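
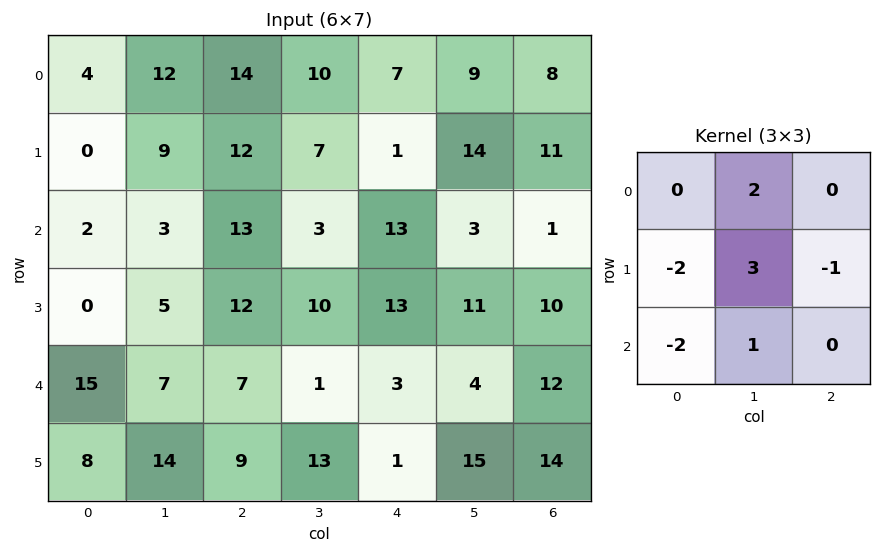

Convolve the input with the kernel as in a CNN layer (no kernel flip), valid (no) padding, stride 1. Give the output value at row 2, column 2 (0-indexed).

-14

The receptive field on the input at this output position is [13 3 13 / 12 10 13 / 7 1 3]. Elementwise product with the kernel and sum: 3·2 + 12·-2 + 10·3 + 13·-1 + 7·-2 + 1·1.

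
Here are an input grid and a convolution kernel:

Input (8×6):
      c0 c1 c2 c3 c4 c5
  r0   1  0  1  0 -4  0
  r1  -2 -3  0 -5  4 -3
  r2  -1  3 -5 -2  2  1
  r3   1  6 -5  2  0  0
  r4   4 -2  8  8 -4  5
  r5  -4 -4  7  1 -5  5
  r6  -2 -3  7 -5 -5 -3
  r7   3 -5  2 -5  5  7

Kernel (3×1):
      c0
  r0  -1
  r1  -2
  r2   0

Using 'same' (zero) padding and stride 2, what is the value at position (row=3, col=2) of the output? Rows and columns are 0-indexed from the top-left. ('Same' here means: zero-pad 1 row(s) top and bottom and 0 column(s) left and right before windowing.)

The receptive field on the zero-padded input at this output position is [-5 / -5 / 5]. Elementwise product with the kernel and sum: -5·-1 + -5·-2.

15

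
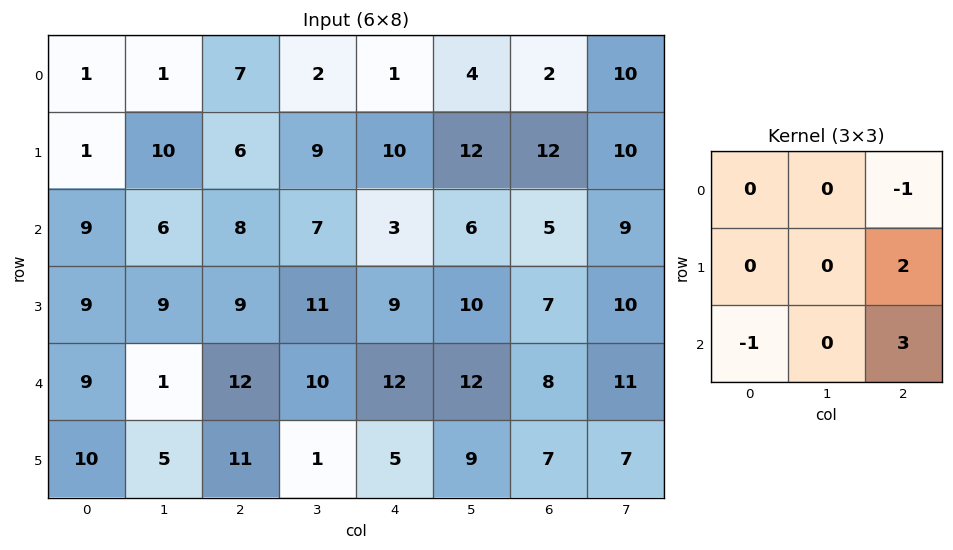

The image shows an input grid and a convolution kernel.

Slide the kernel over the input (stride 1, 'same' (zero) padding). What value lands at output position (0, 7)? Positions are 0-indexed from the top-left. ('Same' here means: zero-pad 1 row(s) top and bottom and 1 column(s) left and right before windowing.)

The receptive field on the zero-padded input at this output position is [0 0 0 / 2 10 0 / 12 10 0]. Elementwise product with the kernel and sum: 0·-1 + 0·2 + 12·-1 + 0·3.

-12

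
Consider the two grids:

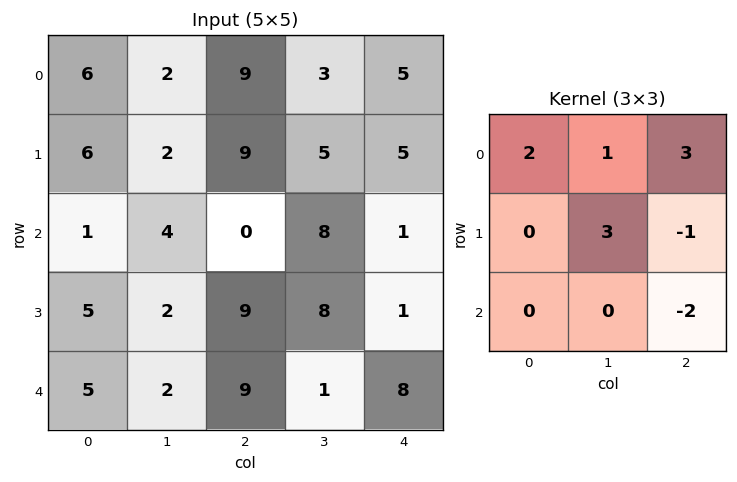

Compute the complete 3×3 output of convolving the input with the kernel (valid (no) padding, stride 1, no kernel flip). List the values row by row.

38 28 44
35 4 59
-15 49 18

Output[0,0]: The receptive field on the input at this output position is [6 2 9 / 6 2 9 / 1 4 0]. Elementwise product with the kernel and sum: 6·2 + 2·1 + 9·3 + 2·3 + 9·-1 + 0·-2.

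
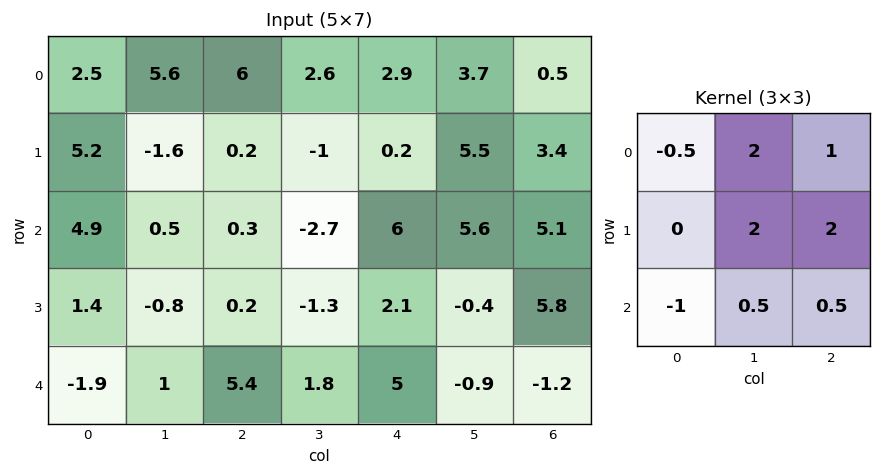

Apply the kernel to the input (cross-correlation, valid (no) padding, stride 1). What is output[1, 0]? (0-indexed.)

-5.7

The receptive field on the input at this output position is [5.2 -1.6 0.2 / 4.9 0.5 0.3 / 1.4 -0.8 0.2]. Elementwise product with the kernel and sum: 5.2·-0.5 + -1.6·2 + 0.2·1 + 0.5·2 + 0.3·2 + 1.4·-1 + -0.8·0.5 + 0.2·0.5.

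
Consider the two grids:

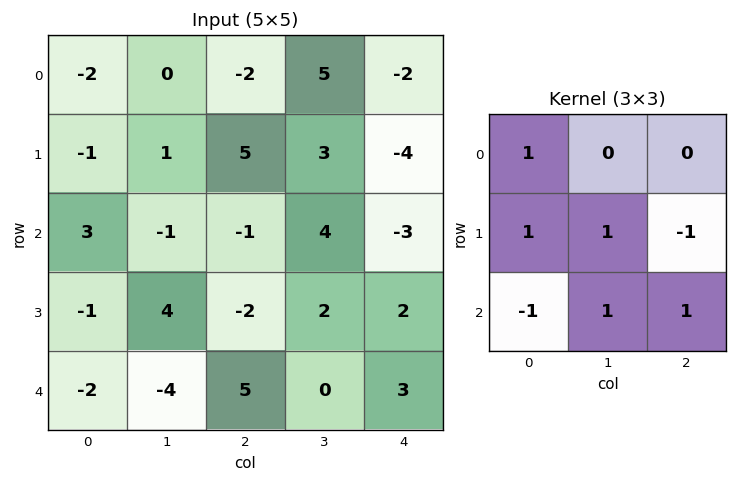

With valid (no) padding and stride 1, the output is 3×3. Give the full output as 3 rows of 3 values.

Output[0,0]: The receptive field on the input at this output position is [-2 0 -2 / -1 1 5 / 3 -1 -1]. Elementwise product with the kernel and sum: -2·1 + -1·1 + 1·1 + 5·-1 + 3·-1 + -1·1 + -1·1.
Output[0,1]: The receptive field on the input at this output position is [0 -2 5 / 1 5 3 / -1 -1 4]. Elementwise product with the kernel and sum: 0·1 + 1·1 + 5·1 + 3·-1 + -1·-1 + -1·1 + 4·1.

-12 7 12
5 -9 17
11 8 -5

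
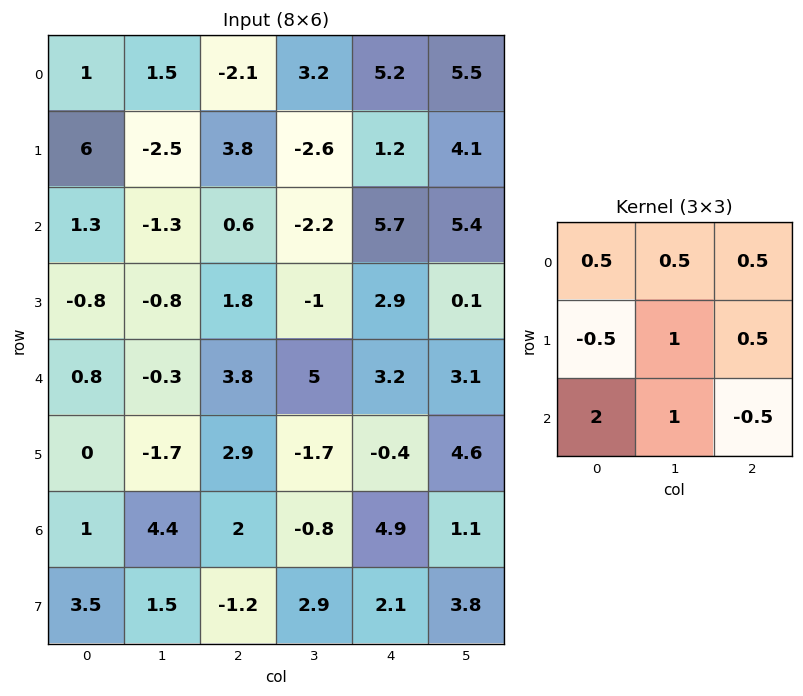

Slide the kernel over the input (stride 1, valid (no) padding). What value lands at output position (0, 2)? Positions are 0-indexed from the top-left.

The receptive field on the input at this output position is [-2.1 3.2 5.2 / 3.8 -2.6 1.2 / 0.6 -2.2 5.7]. Elementwise product with the kernel and sum: -2.1·0.5 + 3.2·0.5 + 5.2·0.5 + 3.8·-0.5 + -2.6·1 + 1.2·0.5 + 0.6·2 + -2.2·1 + 5.7·-0.5.

-4.6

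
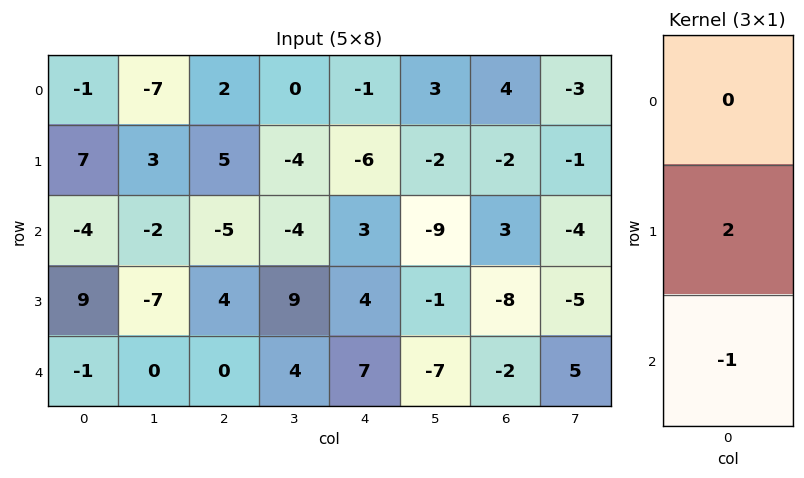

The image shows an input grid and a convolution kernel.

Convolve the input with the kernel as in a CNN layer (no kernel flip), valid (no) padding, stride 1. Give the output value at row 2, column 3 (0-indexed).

The receptive field on the input at this output position is [-4 / 9 / 4]. Elementwise product with the kernel and sum: 9·2 + 4·-1.

14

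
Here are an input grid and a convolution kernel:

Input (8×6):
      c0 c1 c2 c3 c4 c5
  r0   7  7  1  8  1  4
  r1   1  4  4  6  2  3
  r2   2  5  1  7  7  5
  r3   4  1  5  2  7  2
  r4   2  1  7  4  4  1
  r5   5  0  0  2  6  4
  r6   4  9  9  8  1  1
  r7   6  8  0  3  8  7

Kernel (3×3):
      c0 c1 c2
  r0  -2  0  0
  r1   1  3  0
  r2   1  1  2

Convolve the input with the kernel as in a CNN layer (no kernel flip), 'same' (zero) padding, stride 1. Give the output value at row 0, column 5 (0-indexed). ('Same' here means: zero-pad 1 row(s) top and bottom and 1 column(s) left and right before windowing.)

18

The receptive field on the zero-padded input at this output position is [0 0 0 / 1 4 0 / 2 3 0]. Elementwise product with the kernel and sum: 0·-2 + 1·1 + 4·3 + 2·1 + 3·1 + 0·2.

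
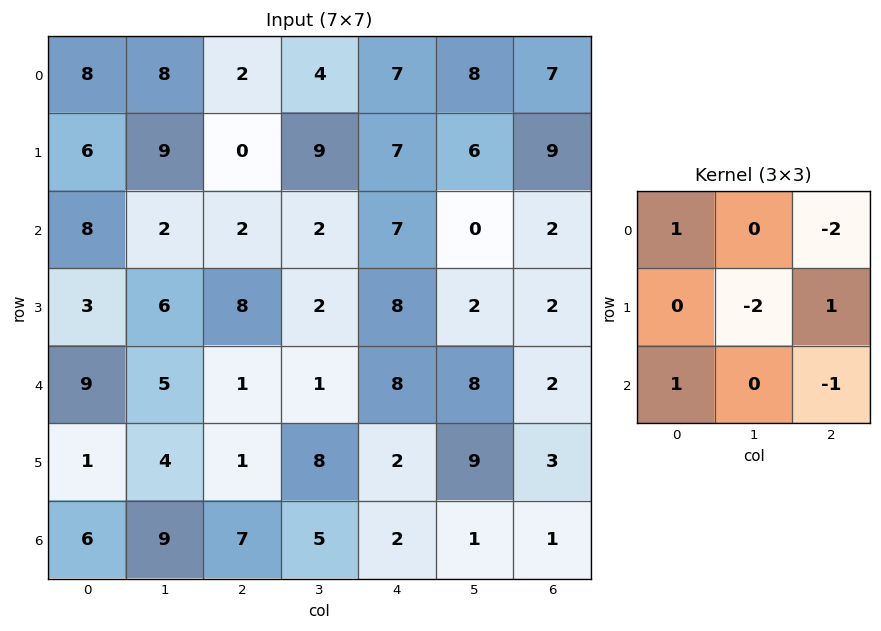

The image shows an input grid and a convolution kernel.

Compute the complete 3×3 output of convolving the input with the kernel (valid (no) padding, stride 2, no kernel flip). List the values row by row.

Output[0,0]: The receptive field on the input at this output position is [8 8 2 / 6 9 0 / 8 2 2]. Elementwise product with the kernel and sum: 8·1 + 2·-2 + 9·-2 + 0·1 + 8·1 + 2·-1.
Output[0,1]: The receptive field on the input at this output position is [2 4 7 / 0 9 7 / 2 2 7]. Elementwise product with the kernel and sum: 2·1 + 7·-2 + 9·-2 + 7·1 + 2·1 + 7·-1.

-8 -28 -5
8 -15 7
-1 -24 -10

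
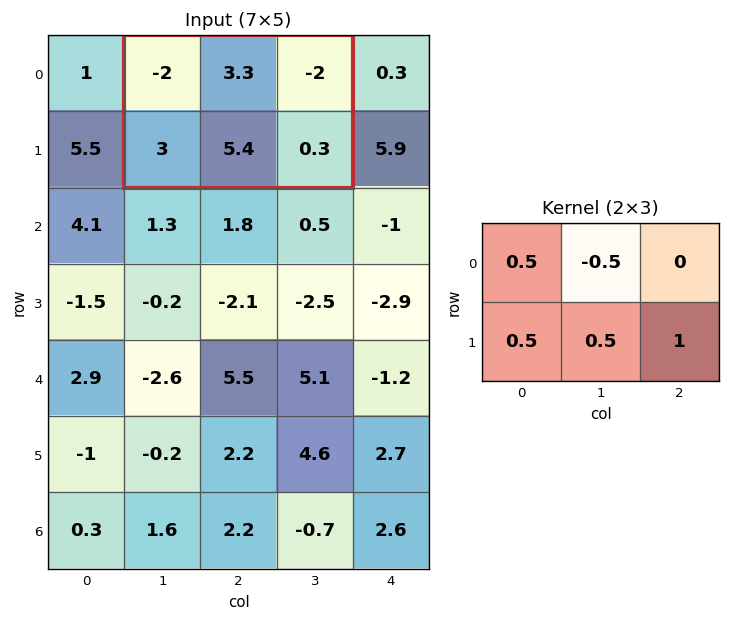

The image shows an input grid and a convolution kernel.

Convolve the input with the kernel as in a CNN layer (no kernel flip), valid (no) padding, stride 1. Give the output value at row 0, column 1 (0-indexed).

1.85

The receptive field on the input at this output position is [-2 3.3 -2 / 3 5.4 0.3]. Elementwise product with the kernel and sum: -2·0.5 + 3.3·-0.5 + 3·0.5 + 5.4·0.5 + 0.3·1.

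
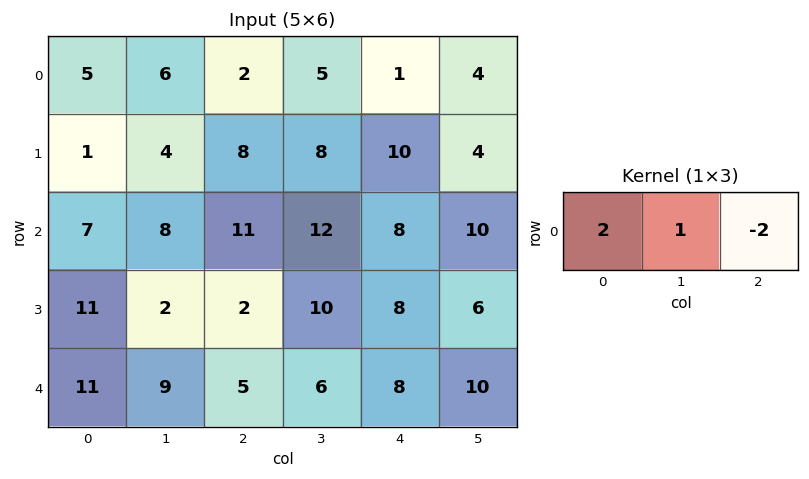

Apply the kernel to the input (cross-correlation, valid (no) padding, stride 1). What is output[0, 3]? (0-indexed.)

The receptive field on the input at this output position is [5 1 4]. Elementwise product with the kernel and sum: 5·2 + 1·1 + 4·-2.

3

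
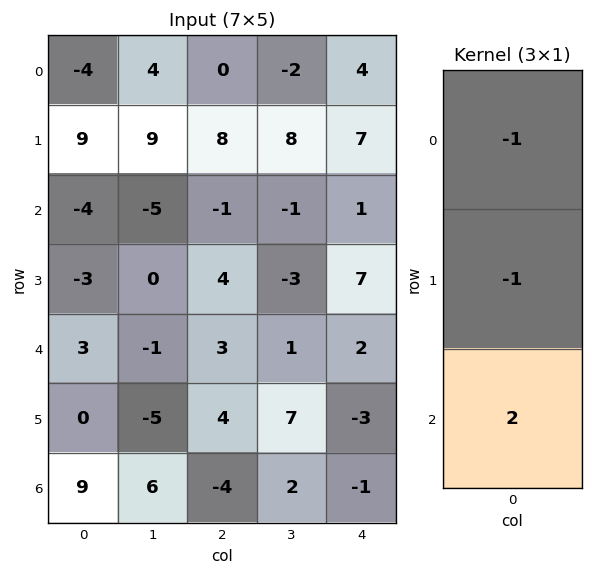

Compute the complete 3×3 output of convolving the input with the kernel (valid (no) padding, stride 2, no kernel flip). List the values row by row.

-13 -10 -9
13 3 -4
15 -15 -1

Output[0,0]: The receptive field on the input at this output position is [-4 / 9 / -4]. Elementwise product with the kernel and sum: -4·-1 + 9·-1 + -4·2.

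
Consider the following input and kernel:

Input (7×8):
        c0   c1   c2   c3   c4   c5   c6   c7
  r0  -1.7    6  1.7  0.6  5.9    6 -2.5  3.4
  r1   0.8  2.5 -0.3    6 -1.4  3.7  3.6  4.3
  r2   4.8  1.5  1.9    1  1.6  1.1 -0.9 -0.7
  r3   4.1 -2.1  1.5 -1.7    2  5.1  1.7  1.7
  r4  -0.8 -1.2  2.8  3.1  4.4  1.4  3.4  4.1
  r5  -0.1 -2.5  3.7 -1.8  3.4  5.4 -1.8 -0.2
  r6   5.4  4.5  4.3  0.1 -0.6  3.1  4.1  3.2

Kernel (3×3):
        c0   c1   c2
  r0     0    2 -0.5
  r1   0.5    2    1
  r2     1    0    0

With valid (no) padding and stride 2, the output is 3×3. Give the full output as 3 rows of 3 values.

Output[0,0]: The receptive field on the input at this output position is [-1.7 6 1.7 / 0.8 2.5 -0.3 / 4.8 1.5 1.9]. Elementwise product with the kernel and sum: 6·2 + 1.7·-0.5 + 0.8·0.5 + 2.5·2 + -0.3·1 + 4.8·1.
Output[0,1]: The receptive field on the input at this output position is [1.7 0.6 5.9 / -0.3 6 -1.4 / 1.9 1 1.6]. Elementwise product with the kernel and sum: 0.6·2 + 5.9·-0.5 + -0.3·0.5 + 6·2 + -1.4·1 + 1.9·1.

21.05 10.6 25.15
0.6 3.35 19.95
0.25 9.95 11.2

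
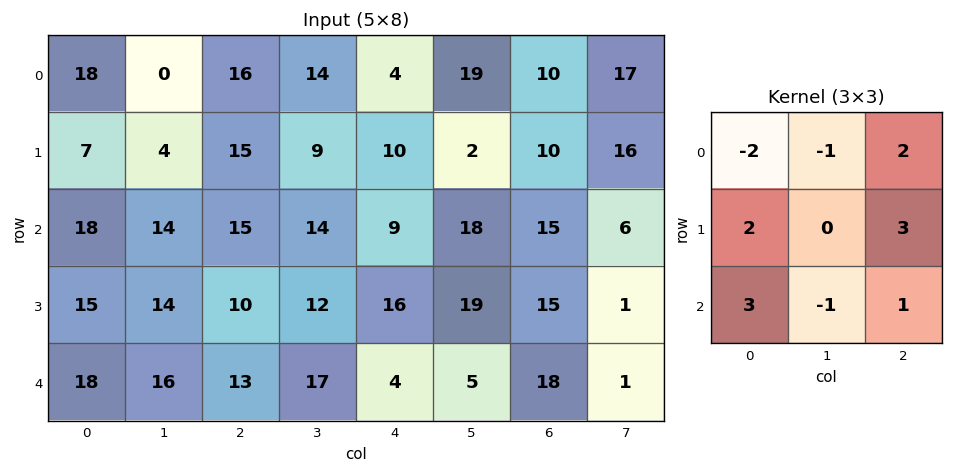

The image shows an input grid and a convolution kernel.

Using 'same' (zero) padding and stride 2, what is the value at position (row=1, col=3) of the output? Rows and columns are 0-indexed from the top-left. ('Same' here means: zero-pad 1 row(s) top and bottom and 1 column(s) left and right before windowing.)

115

The receptive field on the zero-padded input at this output position is [2 10 16 / 18 15 6 / 19 15 1]. Elementwise product with the kernel and sum: 2·-2 + 10·-1 + 16·2 + 18·2 + 6·3 + 19·3 + 15·-1 + 1·1.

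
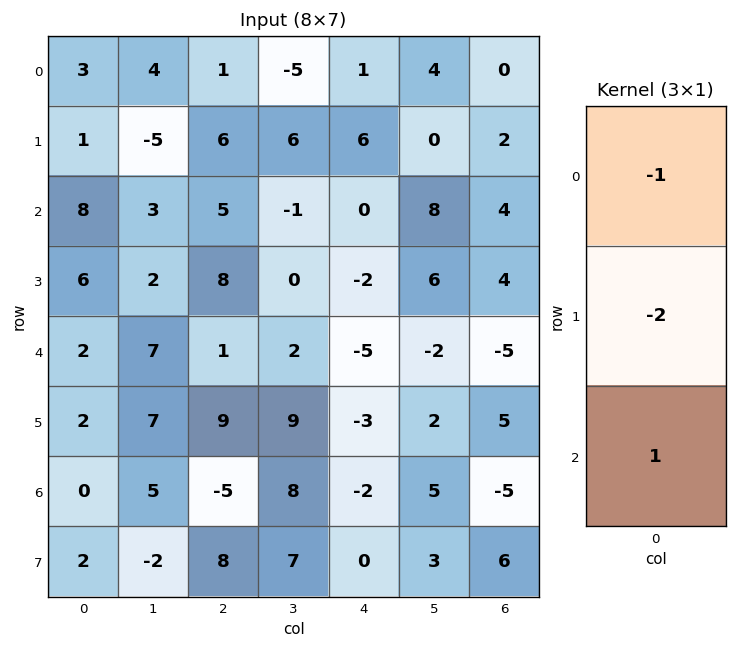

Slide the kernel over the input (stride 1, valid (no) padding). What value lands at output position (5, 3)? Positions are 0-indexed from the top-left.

-18

The receptive field on the input at this output position is [9 / 8 / 7]. Elementwise product with the kernel and sum: 9·-1 + 8·-2 + 7·1.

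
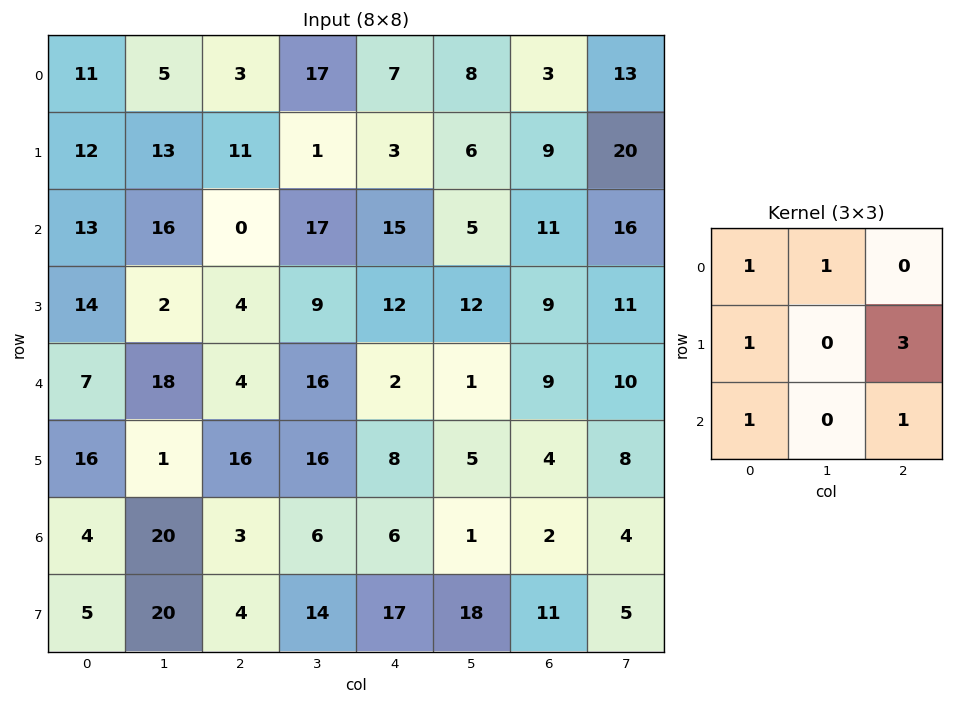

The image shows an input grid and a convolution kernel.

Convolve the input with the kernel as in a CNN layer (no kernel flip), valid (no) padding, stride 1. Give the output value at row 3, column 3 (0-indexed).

61

The receptive field on the input at this output position is [9 12 12 / 16 2 1 / 16 8 5]. Elementwise product with the kernel and sum: 9·1 + 12·1 + 16·1 + 1·3 + 16·1 + 5·1.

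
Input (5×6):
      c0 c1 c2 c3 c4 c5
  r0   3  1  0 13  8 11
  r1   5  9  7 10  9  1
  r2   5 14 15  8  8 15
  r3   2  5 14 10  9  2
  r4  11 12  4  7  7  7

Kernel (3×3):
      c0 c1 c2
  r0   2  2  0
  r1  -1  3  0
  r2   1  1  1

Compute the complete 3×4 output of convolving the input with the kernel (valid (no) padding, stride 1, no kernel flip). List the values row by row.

Output[0,0]: The receptive field on the input at this output position is [3 1 0 / 5 9 7 / 5 14 15]. Elementwise product with the kernel and sum: 3·2 + 1·2 + 5·-1 + 9·3 + 5·1 + 14·1 + 15·1.
Output[0,1]: The receptive field on the input at this output position is [1 0 13 / 9 7 10 / 14 15 8]. Elementwise product with the kernel and sum: 1·2 + 0·2 + 9·-1 + 7·3 + 14·1 + 15·1 + 8·1.

64 51 80 90
86 92 76 75
78 118 80 70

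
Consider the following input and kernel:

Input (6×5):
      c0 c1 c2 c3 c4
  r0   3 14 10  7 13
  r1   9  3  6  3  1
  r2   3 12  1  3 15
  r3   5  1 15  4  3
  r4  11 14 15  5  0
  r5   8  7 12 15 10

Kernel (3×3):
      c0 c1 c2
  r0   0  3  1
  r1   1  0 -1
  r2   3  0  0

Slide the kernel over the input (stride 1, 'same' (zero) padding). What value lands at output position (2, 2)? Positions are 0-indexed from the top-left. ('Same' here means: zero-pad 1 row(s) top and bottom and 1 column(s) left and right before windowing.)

33

The receptive field on the zero-padded input at this output position is [3 6 3 / 12 1 3 / 1 15 4]. Elementwise product with the kernel and sum: 6·3 + 3·1 + 12·1 + 3·-1 + 1·3.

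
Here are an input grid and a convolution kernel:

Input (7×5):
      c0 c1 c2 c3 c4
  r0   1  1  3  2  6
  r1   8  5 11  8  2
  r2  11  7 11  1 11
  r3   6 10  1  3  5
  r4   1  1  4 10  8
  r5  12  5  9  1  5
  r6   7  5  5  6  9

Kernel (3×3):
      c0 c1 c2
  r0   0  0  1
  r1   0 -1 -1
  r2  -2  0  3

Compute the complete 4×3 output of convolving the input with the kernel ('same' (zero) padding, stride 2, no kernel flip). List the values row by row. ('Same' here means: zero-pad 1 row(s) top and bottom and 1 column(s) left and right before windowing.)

Output[0,0]: The receptive field on the zero-padded input at this output position is [0 0 0 / 0 1 1 / 0 8 5]. Elementwise product with the kernel and sum: 0·1 + 1·-1 + 1·-1 + 0·-2 + 5·3.
Output[0,1]: The receptive field on the zero-padded input at this output position is [0 0 0 / 1 3 2 / 5 11 8]. Elementwise product with the kernel and sum: 0·1 + 3·-1 + 2·-1 + 5·-2 + 8·3.

13 9 -22
17 -15 -17
23 -18 -10
-7 -10 -9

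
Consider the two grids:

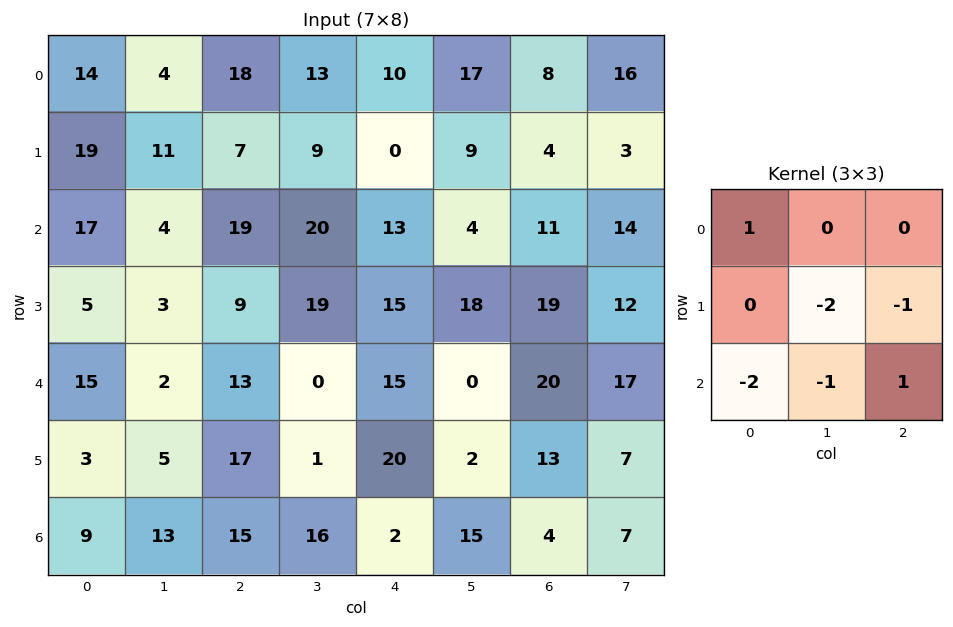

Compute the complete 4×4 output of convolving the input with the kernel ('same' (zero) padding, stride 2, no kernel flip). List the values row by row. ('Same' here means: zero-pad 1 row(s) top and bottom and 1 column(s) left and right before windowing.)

Output[0,0]: The receptive field on the zero-padded input at this output position is [0 0 0 / 0 14 4 / 0 19 11]. Elementwise product with the kernel and sum: 0·1 + 14·-2 + 4·-1 + 0·-2 + 19·-1 + 11·1.
Output[0,1]: The receptive field on the zero-padded input at this output position is [0 0 0 / 4 18 13 / 11 7 9]. Elementwise product with the kernel and sum: 0·1 + 18·-2 + 13·-1 + 11·-2 + 7·-1 + 9·1.

-40 -69 -46 -51
-40 -43 -56 -70
-30 -49 -31 -49
-31 -41 -18 -13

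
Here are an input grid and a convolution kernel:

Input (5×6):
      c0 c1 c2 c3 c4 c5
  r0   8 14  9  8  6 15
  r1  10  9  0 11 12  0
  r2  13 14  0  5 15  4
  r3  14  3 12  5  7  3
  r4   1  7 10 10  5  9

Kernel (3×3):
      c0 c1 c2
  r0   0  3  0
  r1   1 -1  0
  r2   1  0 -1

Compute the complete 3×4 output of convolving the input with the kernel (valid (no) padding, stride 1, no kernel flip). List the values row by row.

Output[0,0]: The receptive field on the input at this output position is [8 14 9 / 10 9 0 / 13 14 0]. Elementwise product with the kernel and sum: 14·3 + 10·1 + 9·-1 + 13·1 + 0·-1.
Output[0,1]: The receptive field on the input at this output position is [14 9 8 / 9 0 11 / 14 0 5]. Elementwise product with the kernel and sum: 9·3 + 9·1 + 0·-1 + 14·1 + 5·-1.

56 45 -2 18
28 12 33 28
44 -12 27 44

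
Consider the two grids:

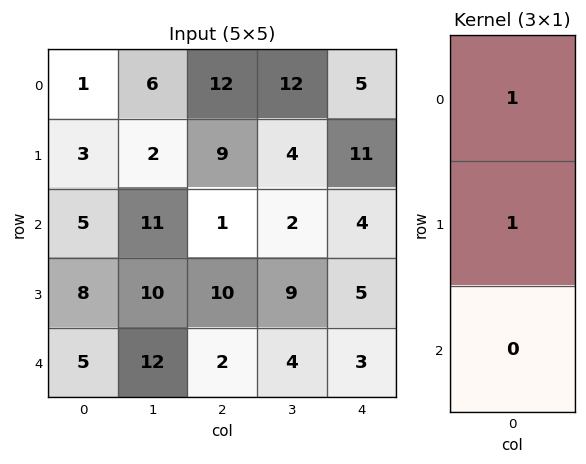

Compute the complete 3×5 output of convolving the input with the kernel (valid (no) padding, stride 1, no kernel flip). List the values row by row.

Output[0,0]: The receptive field on the input at this output position is [1 / 3 / 5]. Elementwise product with the kernel and sum: 1·1 + 3·1.
Output[0,1]: The receptive field on the input at this output position is [6 / 2 / 11]. Elementwise product with the kernel and sum: 6·1 + 2·1.

4 8 21 16 16
8 13 10 6 15
13 21 11 11 9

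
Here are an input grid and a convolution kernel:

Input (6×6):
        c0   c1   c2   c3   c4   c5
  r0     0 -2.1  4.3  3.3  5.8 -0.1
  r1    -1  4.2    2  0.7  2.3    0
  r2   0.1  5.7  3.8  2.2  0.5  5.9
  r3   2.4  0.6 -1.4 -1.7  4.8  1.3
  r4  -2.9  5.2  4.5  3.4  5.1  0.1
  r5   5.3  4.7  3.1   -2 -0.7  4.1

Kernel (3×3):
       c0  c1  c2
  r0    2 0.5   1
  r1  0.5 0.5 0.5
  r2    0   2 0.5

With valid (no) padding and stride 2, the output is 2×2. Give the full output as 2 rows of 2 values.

Output[0,0]: The receptive field on the input at this output position is [0 -2.1 4.3 / -1 4.2 2 / 0.1 5.7 3.8]. Elementwise product with the kernel and sum: 0·2 + -2.1·0.5 + 4.3·1 + -1·0.5 + 4.2·0.5 + 2·0.5 + 5.7·2 + 3.8·0.5.
Output[0,1]: The receptive field on the input at this output position is [4.3 3.3 5.8 / 2 0.7 2.3 / 3.8 2.2 0.5]. Elementwise product with the kernel and sum: 4.3·2 + 3.3·0.5 + 5.8·1 + 2·0.5 + 0.7·0.5 + 2.3·0.5 + 2.2·2 + 0.5·0.5.

19.15 23.2
20.3 19.4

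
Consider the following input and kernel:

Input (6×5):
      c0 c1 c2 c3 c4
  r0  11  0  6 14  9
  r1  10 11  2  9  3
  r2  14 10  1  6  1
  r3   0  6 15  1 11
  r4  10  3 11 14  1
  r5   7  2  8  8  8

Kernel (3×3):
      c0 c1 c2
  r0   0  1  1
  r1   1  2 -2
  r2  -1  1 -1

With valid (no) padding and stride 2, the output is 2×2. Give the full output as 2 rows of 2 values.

Output[0,0]: The receptive field on the input at this output position is [11 0 6 / 10 11 2 / 14 10 1]. Elementwise product with the kernel and sum: 0·1 + 6·1 + 10·1 + 11·2 + 2·-2 + 14·-1 + 10·1 + 1·-1.

29 41
-25 4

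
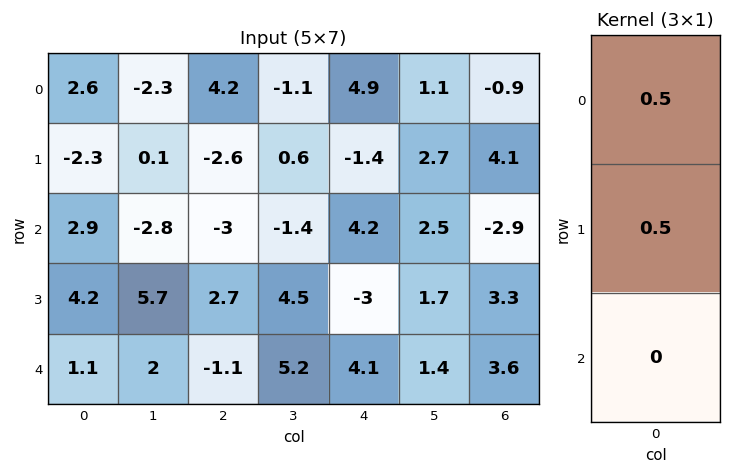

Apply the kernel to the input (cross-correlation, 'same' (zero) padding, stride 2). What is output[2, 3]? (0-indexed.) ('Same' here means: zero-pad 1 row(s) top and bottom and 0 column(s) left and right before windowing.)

3.45

The receptive field on the zero-padded input at this output position is [3.3 / 3.6 / 0]. Elementwise product with the kernel and sum: 3.3·0.5 + 3.6·0.5.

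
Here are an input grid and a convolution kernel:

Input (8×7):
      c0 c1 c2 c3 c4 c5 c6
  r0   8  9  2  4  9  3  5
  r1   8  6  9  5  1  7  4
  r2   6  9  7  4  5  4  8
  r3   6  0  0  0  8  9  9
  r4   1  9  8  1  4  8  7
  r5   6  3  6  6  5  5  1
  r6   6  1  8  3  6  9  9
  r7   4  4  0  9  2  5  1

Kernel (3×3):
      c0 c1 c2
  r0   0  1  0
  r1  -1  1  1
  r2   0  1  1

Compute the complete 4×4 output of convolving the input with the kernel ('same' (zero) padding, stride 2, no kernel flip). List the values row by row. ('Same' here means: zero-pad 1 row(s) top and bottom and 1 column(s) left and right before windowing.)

31 11 16 6
29 11 23 17
25 12 29 9
21 25 24 2

Output[0,0]: The receptive field on the zero-padded input at this output position is [0 0 0 / 0 8 9 / 0 8 6]. Elementwise product with the kernel and sum: 0·1 + 0·-1 + 8·1 + 9·1 + 8·1 + 6·1.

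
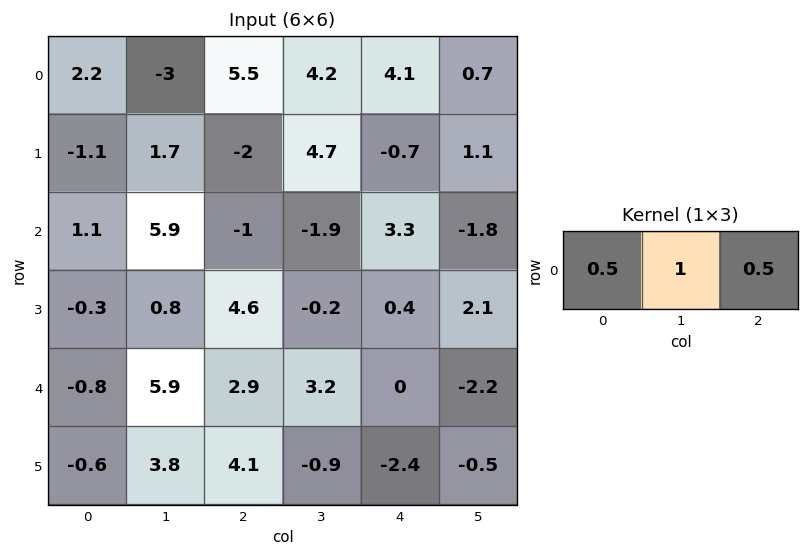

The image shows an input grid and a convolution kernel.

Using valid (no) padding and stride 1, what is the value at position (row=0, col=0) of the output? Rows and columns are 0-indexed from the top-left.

0.85

The receptive field on the input at this output position is [2.2 -3 5.5]. Elementwise product with the kernel and sum: 2.2·0.5 + -3·1 + 5.5·0.5.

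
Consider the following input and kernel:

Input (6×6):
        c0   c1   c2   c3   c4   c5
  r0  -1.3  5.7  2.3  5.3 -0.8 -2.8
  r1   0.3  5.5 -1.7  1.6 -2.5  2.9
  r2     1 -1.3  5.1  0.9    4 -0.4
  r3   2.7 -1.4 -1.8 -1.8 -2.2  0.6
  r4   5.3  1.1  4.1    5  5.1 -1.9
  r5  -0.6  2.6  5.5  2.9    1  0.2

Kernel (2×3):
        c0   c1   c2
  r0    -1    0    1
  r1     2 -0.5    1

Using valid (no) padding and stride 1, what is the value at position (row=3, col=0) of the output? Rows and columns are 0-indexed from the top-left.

The receptive field on the input at this output position is [2.7 -1.4 -1.8 / 5.3 1.1 4.1]. Elementwise product with the kernel and sum: 2.7·-1 + -1.8·1 + 5.3·2 + 1.1·-0.5 + 4.1·1.

9.65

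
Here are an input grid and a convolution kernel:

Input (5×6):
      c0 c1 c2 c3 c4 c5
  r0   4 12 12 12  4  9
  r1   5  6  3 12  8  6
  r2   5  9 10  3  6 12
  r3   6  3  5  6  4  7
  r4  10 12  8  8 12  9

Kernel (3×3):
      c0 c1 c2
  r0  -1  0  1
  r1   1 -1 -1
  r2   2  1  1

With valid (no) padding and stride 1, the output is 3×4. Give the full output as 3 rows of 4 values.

33 22 4 19
4 19 26 2
43 26 27 41

Output[0,0]: The receptive field on the input at this output position is [4 12 12 / 5 6 3 / 5 9 10]. Elementwise product with the kernel and sum: 4·-1 + 12·1 + 5·1 + 6·-1 + 3·-1 + 5·2 + 9·1 + 10·1.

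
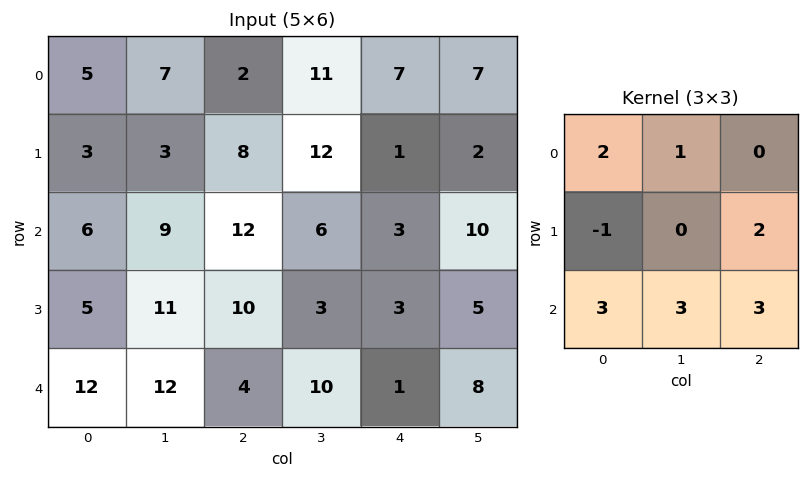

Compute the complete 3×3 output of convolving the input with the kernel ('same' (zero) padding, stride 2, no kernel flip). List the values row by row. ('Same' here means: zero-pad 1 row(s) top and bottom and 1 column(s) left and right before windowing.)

32 84 48
69 89 72
29 40 15

Output[0,0]: The receptive field on the zero-padded input at this output position is [0 0 0 / 0 5 7 / 0 3 3]. Elementwise product with the kernel and sum: 0·2 + 0·1 + 0·-1 + 7·2 + 0·3 + 3·3 + 3·3.
Output[0,1]: The receptive field on the zero-padded input at this output position is [0 0 0 / 7 2 11 / 3 8 12]. Elementwise product with the kernel and sum: 0·2 + 0·1 + 7·-1 + 11·2 + 3·3 + 8·3 + 12·3.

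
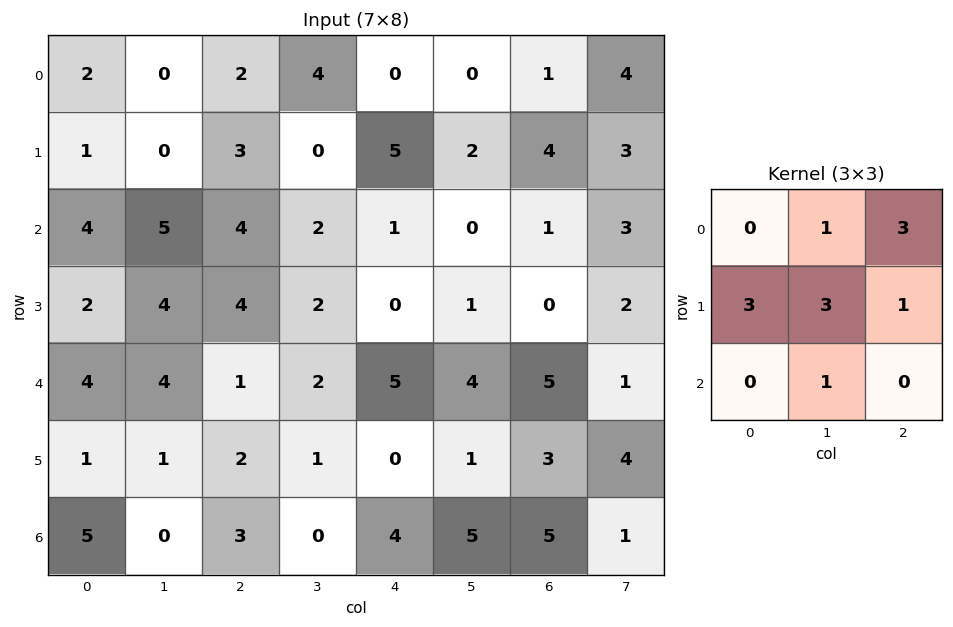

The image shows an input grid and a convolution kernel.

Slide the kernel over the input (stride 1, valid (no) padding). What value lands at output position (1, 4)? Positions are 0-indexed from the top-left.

The receptive field on the input at this output position is [5 2 4 / 1 0 1 / 0 1 0]. Elementwise product with the kernel and sum: 2·1 + 4·3 + 1·3 + 0·3 + 1·1 + 1·1.

19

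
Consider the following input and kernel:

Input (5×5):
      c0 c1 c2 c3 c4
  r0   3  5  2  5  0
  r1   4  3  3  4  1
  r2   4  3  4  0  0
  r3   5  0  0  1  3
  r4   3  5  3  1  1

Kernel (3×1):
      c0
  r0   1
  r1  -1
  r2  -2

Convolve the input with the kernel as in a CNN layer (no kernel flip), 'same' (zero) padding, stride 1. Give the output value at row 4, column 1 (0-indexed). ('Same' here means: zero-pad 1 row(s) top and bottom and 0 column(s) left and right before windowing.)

The receptive field on the zero-padded input at this output position is [0 / 5 / 0]. Elementwise product with the kernel and sum: 0·1 + 5·-1 + 0·-2.

-5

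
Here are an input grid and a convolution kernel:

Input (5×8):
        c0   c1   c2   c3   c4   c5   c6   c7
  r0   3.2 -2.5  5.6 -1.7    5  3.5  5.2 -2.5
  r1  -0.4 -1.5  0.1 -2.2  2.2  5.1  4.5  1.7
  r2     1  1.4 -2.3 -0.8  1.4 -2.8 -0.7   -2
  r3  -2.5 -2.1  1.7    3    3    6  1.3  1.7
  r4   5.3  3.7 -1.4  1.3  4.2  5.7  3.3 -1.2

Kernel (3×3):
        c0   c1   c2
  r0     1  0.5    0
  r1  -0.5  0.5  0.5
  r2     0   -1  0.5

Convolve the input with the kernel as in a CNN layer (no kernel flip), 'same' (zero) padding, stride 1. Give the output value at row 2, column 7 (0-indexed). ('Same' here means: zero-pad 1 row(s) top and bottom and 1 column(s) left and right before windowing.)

3

The receptive field on the zero-padded input at this output position is [4.5 1.7 0 / -0.7 -2 0 / 1.3 1.7 0]. Elementwise product with the kernel and sum: 4.5·1 + 1.7·0.5 + -0.7·-0.5 + -2·0.5 + 0·0.5 + 1.7·-1 + 0·0.5.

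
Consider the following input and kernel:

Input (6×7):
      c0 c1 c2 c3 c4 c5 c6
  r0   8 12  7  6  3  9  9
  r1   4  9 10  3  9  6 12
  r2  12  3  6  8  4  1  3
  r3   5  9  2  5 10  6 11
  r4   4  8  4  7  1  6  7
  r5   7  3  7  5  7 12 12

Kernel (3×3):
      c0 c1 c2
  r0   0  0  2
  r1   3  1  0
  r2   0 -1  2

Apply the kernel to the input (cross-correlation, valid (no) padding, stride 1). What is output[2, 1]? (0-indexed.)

The receptive field on the input at this output position is [3 6 8 / 9 2 5 / 8 4 7]. Elementwise product with the kernel and sum: 8·2 + 9·3 + 2·1 + 4·-1 + 7·2.

55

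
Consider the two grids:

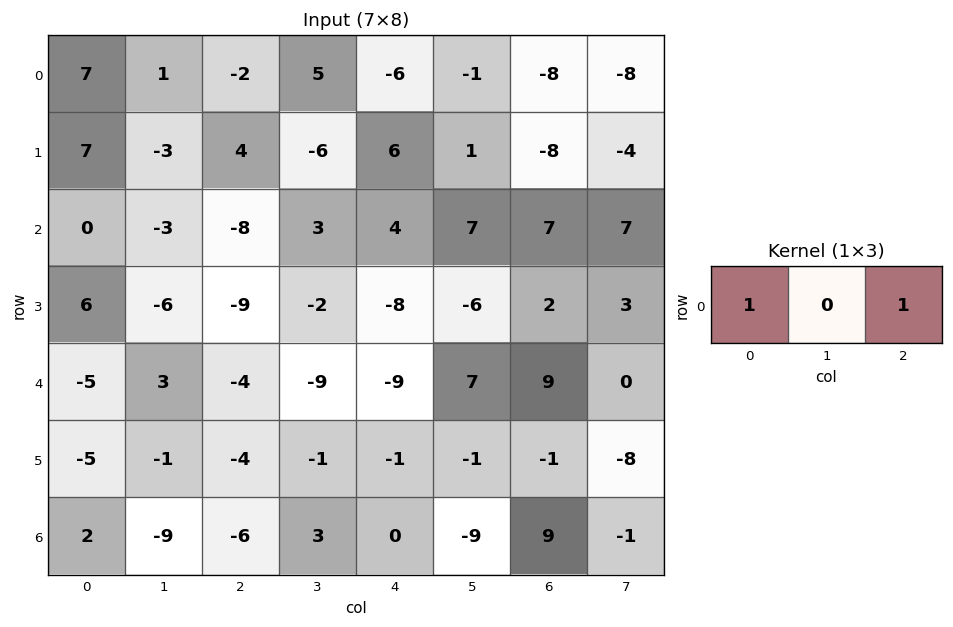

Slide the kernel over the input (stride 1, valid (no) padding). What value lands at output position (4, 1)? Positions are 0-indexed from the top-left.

The receptive field on the input at this output position is [3 -4 -9]. Elementwise product with the kernel and sum: 3·1 + -9·1.

-6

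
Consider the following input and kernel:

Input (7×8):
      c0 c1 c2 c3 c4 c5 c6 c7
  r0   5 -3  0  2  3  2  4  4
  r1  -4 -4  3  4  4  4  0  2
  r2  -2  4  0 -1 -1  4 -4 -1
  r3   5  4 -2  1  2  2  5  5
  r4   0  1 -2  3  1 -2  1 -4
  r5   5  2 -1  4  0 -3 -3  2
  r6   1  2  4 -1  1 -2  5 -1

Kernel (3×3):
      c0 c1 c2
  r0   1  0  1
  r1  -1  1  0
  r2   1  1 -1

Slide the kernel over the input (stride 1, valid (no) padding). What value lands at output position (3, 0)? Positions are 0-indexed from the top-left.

The receptive field on the input at this output position is [5 4 -2 / 0 1 -2 / 5 2 -1]. Elementwise product with the kernel and sum: 5·1 + -2·1 + 0·-1 + 1·1 + 5·1 + 2·1 + -1·-1.

12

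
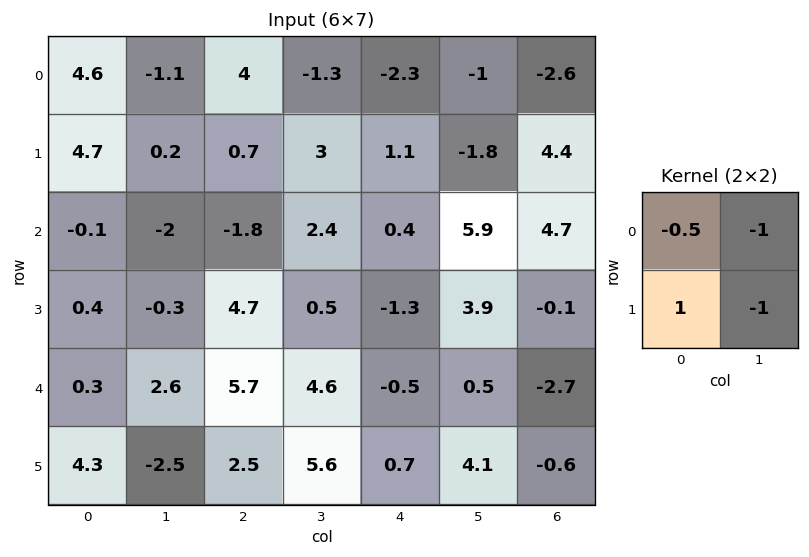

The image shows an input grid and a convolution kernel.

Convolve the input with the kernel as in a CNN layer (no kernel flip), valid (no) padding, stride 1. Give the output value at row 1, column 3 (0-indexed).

The receptive field on the input at this output position is [3 1.1 / 2.4 0.4]. Elementwise product with the kernel and sum: 3·-0.5 + 1.1·-1 + 2.4·1 + 0.4·-1.

-0.6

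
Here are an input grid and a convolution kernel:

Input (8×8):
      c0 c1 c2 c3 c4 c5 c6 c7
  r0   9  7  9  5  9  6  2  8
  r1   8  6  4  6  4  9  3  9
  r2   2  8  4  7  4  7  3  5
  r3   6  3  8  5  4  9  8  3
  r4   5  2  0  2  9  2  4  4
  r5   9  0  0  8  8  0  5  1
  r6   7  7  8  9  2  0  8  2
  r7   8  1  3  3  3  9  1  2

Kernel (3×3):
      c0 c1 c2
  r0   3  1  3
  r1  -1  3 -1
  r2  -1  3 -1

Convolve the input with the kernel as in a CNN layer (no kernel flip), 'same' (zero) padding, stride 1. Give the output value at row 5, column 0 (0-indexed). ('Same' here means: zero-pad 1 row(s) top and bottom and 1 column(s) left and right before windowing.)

The receptive field on the zero-padded input at this output position is [0 5 2 / 0 9 0 / 0 7 7]. Elementwise product with the kernel and sum: 0·3 + 5·1 + 2·3 + 0·-1 + 9·3 + 0·-1 + 0·-1 + 7·3 + 7·-1.

52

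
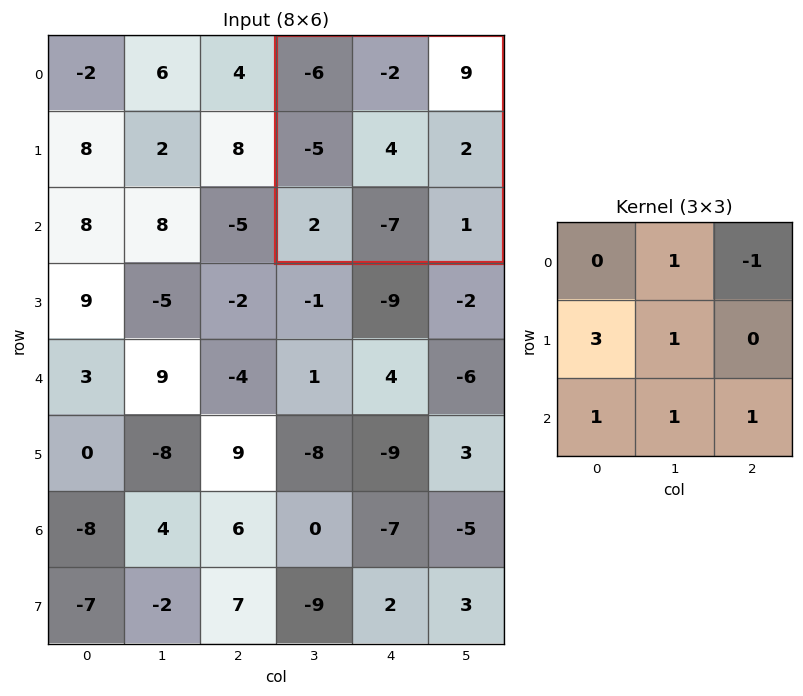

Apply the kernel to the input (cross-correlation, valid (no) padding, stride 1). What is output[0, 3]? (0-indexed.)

The receptive field on the input at this output position is [-6 -2 9 / -5 4 2 / 2 -7 1]. Elementwise product with the kernel and sum: -2·1 + 9·-1 + -5·3 + 4·1 + 2·1 + -7·1 + 1·1.

-26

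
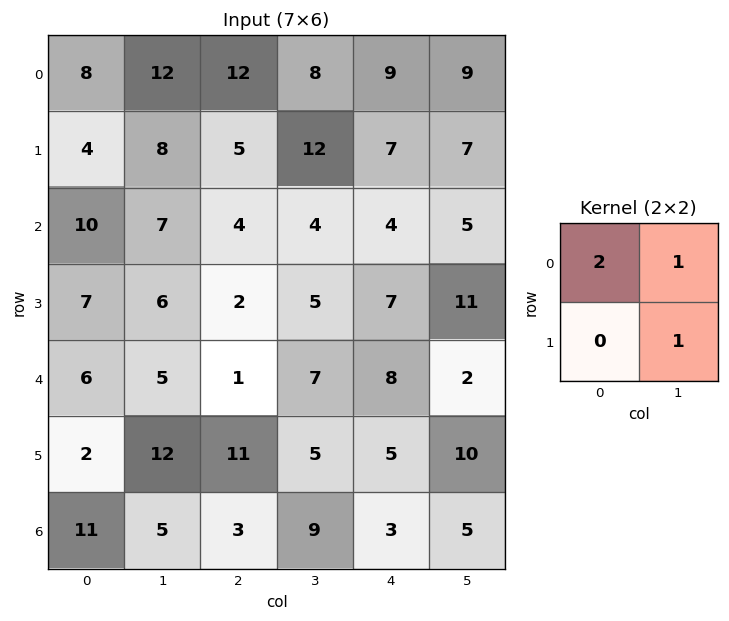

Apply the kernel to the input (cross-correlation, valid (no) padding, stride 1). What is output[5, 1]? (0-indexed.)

The receptive field on the input at this output position is [12 11 / 5 3]. Elementwise product with the kernel and sum: 12·2 + 11·1 + 3·1.

38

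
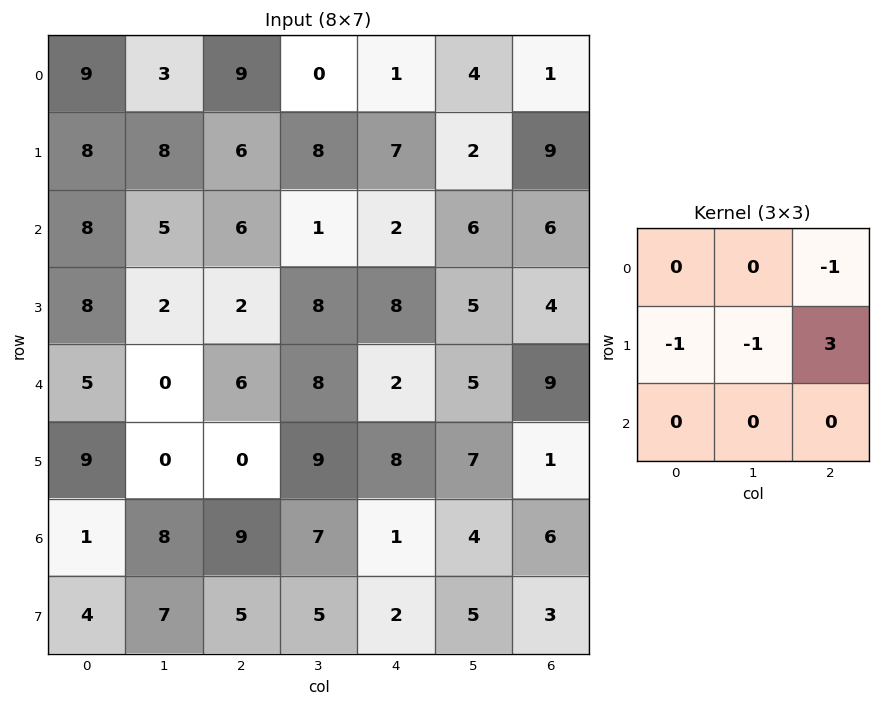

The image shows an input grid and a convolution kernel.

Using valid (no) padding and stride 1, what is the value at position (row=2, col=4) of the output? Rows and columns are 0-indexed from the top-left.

-7

The receptive field on the input at this output position is [2 6 6 / 8 5 4 / 2 5 9]. Elementwise product with the kernel and sum: 6·-1 + 8·-1 + 5·-1 + 4·3.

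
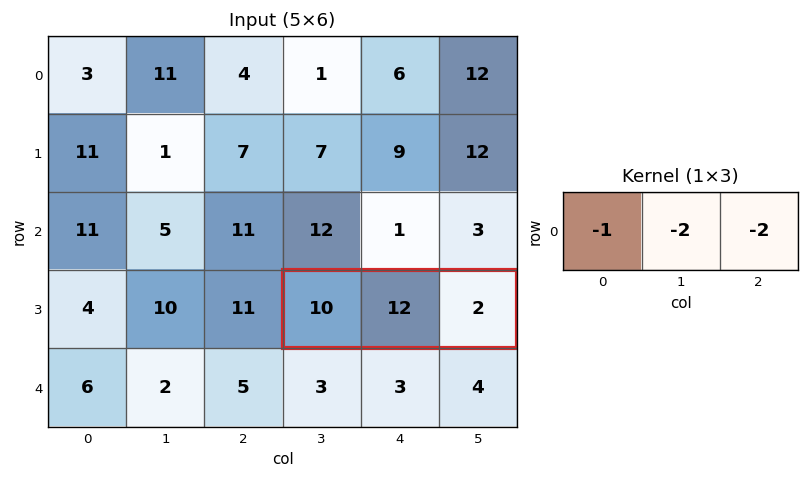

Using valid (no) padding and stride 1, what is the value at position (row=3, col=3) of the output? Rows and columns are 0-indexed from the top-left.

The receptive field on the input at this output position is [10 12 2]. Elementwise product with the kernel and sum: 10·-1 + 12·-2 + 2·-2.

-38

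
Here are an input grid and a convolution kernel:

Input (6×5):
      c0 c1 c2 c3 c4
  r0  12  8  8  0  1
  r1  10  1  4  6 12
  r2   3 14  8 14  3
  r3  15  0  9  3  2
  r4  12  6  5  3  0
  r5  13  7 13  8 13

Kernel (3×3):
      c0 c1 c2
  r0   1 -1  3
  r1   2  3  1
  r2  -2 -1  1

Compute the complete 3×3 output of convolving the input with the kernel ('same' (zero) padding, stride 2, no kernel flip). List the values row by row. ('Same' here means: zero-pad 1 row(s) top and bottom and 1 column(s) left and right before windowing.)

Output[0,0]: The receptive field on the zero-padded input at this output position is [0 0 0 / 0 12 8 / 0 10 1]. Elementwise product with the kernel and sum: 0·1 + 0·-1 + 0·3 + 0·2 + 12·3 + 8·1 + 0·-2 + 10·-1 + 1·1.
Output[0,1]: The receptive field on the zero-padded input at this output position is [0 0 0 / 8 8 0 / 1 4 6]. Elementwise product with the kernel and sum: 0·1 + 0·-1 + 0·3 + 8·2 + 8·3 + 0·1 + 1·-2 + 4·-1 + 6·1.

35 40 -21
1 75 23
21 11 -22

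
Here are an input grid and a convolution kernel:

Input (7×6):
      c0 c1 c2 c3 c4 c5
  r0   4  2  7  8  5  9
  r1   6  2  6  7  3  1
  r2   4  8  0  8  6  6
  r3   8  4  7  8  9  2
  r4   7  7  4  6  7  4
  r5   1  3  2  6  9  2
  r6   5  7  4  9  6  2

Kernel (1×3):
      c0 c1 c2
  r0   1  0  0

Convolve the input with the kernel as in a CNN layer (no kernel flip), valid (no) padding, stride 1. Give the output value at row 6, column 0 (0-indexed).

The receptive field on the input at this output position is [5 7 4]. Elementwise product with the kernel and sum: 5·1.

5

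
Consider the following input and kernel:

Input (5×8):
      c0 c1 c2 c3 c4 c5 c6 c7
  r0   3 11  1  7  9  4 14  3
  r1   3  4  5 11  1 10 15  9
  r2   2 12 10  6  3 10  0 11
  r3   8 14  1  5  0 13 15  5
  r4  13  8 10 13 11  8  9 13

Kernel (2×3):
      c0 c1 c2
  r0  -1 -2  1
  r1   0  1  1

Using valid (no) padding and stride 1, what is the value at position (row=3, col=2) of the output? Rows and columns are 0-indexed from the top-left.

13

The receptive field on the input at this output position is [1 5 0 / 10 13 11]. Elementwise product with the kernel and sum: 1·-1 + 5·-2 + 0·1 + 13·1 + 11·1.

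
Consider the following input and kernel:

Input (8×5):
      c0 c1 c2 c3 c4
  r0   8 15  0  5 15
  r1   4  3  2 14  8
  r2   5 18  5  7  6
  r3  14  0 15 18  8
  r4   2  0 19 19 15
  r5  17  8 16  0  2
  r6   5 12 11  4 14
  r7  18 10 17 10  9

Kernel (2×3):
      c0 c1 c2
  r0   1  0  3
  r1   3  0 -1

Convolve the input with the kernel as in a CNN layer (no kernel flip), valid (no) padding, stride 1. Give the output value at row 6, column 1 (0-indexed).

The receptive field on the input at this output position is [12 11 4 / 10 17 10]. Elementwise product with the kernel and sum: 12·1 + 4·3 + 10·3 + 10·-1.

44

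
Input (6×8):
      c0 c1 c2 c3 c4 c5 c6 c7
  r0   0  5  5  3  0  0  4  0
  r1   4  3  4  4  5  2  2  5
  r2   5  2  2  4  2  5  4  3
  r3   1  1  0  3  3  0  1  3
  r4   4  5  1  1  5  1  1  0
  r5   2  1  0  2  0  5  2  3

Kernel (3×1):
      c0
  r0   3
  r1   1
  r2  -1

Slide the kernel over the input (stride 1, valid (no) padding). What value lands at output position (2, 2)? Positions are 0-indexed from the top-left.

The receptive field on the input at this output position is [2 / 0 / 1]. Elementwise product with the kernel and sum: 2·3 + 0·1 + 1·-1.

5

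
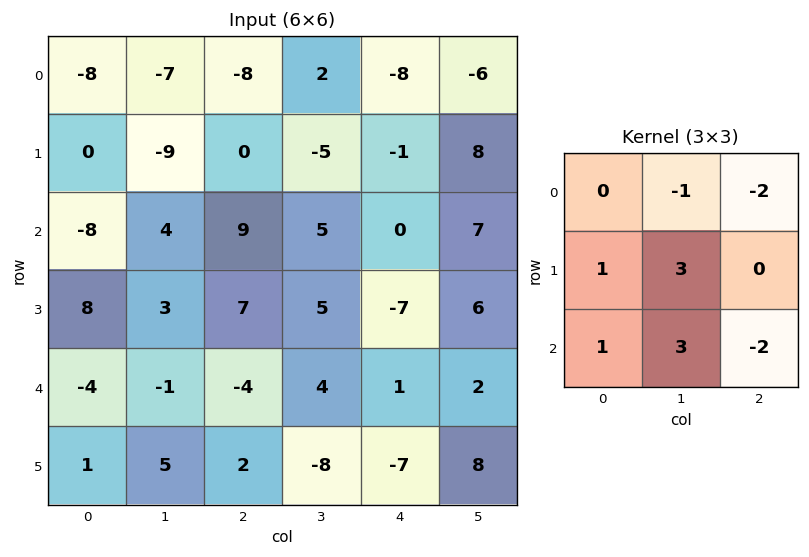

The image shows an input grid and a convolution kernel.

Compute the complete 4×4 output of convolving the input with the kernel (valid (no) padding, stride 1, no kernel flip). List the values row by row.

-18 16 23 3
16 55 67 -38
-4 -16 23 -27
-12 -3 9 -43

Output[0,0]: The receptive field on the input at this output position is [-8 -7 -8 / 0 -9 0 / -8 4 9]. Elementwise product with the kernel and sum: -7·-1 + -8·-2 + 0·1 + -9·3 + -8·1 + 4·3 + 9·-2.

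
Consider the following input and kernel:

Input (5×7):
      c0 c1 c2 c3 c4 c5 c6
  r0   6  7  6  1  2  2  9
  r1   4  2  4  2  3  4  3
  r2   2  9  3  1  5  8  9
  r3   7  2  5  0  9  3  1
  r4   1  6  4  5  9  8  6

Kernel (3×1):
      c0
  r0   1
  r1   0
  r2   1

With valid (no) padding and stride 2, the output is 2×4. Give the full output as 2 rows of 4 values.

8 9 7 18
3 7 14 15

Output[0,0]: The receptive field on the input at this output position is [6 / 4 / 2]. Elementwise product with the kernel and sum: 6·1 + 2·1.
Output[0,1]: The receptive field on the input at this output position is [6 / 4 / 3]. Elementwise product with the kernel and sum: 6·1 + 3·1.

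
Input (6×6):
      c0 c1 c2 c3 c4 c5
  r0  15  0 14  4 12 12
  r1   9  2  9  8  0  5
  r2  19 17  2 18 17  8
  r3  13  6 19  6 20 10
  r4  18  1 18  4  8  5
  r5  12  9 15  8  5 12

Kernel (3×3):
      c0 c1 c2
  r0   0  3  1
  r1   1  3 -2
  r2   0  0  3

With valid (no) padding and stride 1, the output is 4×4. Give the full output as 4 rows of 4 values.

17 113 108 70
138 40 106 88
100 87 92 120
67 134 67 124

Output[0,0]: The receptive field on the input at this output position is [15 0 14 / 9 2 9 / 19 17 2]. Elementwise product with the kernel and sum: 0·3 + 14·1 + 9·1 + 2·3 + 9·-2 + 2·3.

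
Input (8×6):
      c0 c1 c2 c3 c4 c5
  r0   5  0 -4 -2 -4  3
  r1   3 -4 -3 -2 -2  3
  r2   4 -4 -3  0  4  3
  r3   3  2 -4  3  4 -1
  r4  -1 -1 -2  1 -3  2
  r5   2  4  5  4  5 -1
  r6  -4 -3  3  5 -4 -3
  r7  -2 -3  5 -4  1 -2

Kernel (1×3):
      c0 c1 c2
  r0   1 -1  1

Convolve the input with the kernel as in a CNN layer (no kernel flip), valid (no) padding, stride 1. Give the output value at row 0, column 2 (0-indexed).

-6

The receptive field on the input at this output position is [-4 -2 -4]. Elementwise product with the kernel and sum: -4·1 + -2·-1 + -4·1.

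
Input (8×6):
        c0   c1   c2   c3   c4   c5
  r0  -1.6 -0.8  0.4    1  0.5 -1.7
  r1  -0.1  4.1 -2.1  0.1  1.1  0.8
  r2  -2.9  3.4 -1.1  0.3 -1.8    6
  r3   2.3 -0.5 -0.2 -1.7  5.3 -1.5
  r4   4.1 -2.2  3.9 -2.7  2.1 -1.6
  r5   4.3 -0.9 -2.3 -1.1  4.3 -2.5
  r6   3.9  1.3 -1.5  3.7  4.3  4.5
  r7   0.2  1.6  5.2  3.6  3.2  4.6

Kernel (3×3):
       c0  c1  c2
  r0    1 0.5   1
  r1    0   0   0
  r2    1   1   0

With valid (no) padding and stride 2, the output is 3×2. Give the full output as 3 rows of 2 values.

-1.1 0.6
-0.4 -1.55
12.1 6.85

Output[0,0]: The receptive field on the input at this output position is [-1.6 -0.8 0.4 / -0.1 4.1 -2.1 / -2.9 3.4 -1.1]. Elementwise product with the kernel and sum: -1.6·1 + -0.8·0.5 + 0.4·1 + -2.9·1 + 3.4·1.
Output[0,1]: The receptive field on the input at this output position is [0.4 1 0.5 / -2.1 0.1 1.1 / -1.1 0.3 -1.8]. Elementwise product with the kernel and sum: 0.4·1 + 1·0.5 + 0.5·1 + -1.1·1 + 0.3·1.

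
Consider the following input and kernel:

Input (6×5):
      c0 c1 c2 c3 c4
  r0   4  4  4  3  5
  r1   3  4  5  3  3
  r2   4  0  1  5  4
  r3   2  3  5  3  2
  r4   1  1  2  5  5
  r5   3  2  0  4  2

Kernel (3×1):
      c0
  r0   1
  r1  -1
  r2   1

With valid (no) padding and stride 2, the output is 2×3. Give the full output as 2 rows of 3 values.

Output[0,0]: The receptive field on the input at this output position is [4 / 3 / 4]. Elementwise product with the kernel and sum: 4·1 + 3·-1 + 4·1.
Output[0,1]: The receptive field on the input at this output position is [4 / 5 / 1]. Elementwise product with the kernel and sum: 4·1 + 5·-1 + 1·1.

5 0 6
3 -2 7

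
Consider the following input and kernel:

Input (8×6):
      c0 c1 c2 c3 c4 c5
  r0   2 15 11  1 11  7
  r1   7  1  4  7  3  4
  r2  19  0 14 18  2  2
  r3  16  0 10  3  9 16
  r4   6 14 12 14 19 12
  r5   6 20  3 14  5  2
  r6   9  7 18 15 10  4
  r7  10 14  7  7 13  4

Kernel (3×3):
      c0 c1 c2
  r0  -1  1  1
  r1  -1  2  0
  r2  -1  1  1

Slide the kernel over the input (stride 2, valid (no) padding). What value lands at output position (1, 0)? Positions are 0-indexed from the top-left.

The receptive field on the input at this output position is [19 0 14 / 16 0 10 / 6 14 12]. Elementwise product with the kernel and sum: 19·-1 + 0·1 + 14·1 + 16·-1 + 0·2 + 6·-1 + 14·1 + 12·1.

-1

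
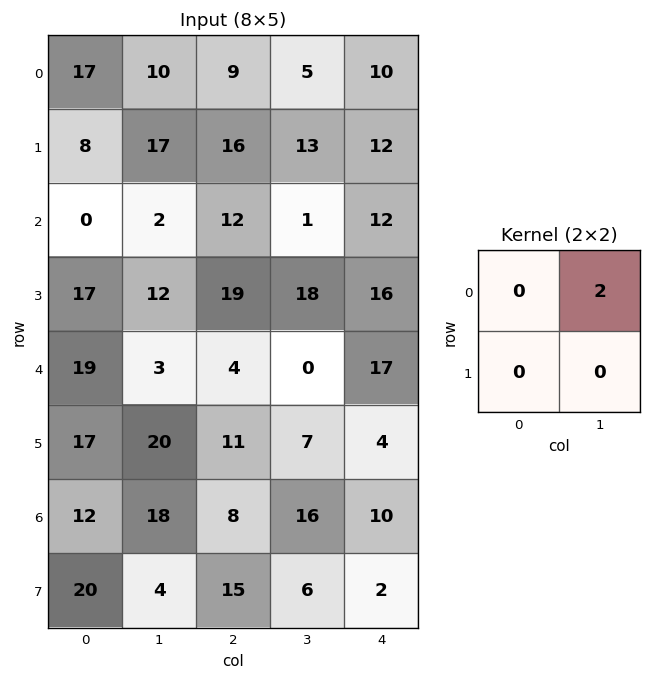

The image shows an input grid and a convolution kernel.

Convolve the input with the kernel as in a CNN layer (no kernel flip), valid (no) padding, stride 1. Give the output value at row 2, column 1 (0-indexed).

24

The receptive field on the input at this output position is [2 12 / 12 19]. Elementwise product with the kernel and sum: 12·2.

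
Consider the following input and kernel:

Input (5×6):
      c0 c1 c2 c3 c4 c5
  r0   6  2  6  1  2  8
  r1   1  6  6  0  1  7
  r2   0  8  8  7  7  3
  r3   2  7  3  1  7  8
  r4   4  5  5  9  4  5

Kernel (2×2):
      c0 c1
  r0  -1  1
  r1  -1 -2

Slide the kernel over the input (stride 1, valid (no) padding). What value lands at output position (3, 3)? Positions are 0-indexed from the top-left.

-11

The receptive field on the input at this output position is [1 7 / 9 4]. Elementwise product with the kernel and sum: 1·-1 + 7·1 + 9·-1 + 4·-2.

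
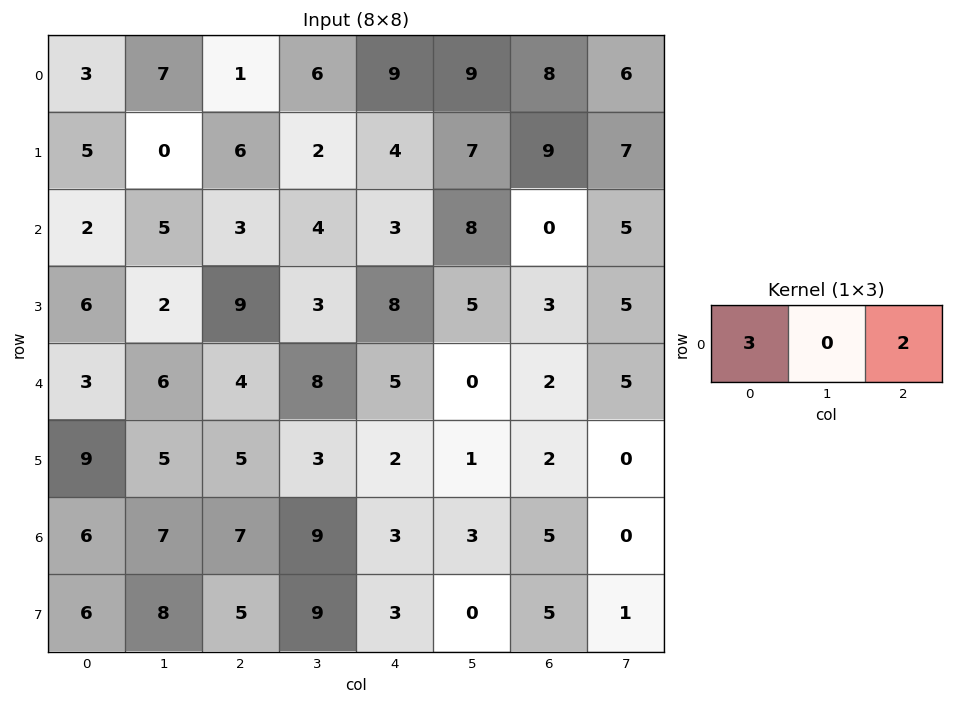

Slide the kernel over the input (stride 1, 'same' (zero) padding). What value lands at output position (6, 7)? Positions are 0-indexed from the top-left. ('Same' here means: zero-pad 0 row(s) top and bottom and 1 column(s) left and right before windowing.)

15

The receptive field on the zero-padded input at this output position is [5 0 0]. Elementwise product with the kernel and sum: 5·3 + 0·2.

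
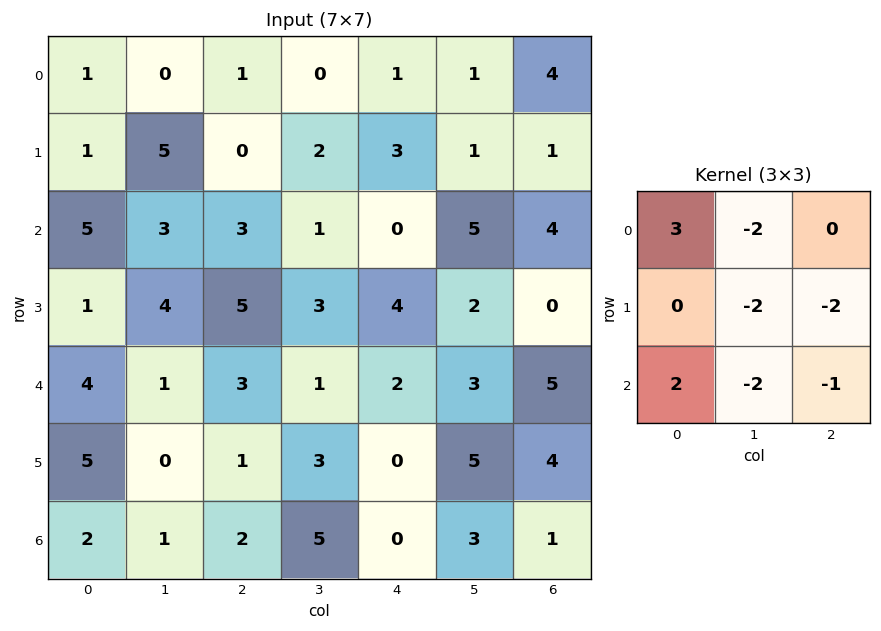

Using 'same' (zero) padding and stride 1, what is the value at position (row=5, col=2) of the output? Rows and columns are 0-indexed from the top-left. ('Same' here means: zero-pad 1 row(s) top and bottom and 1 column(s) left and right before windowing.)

-18

The receptive field on the zero-padded input at this output position is [1 3 1 / 0 1 3 / 1 2 5]. Elementwise product with the kernel and sum: 1·3 + 3·-2 + 1·-2 + 3·-2 + 1·2 + 2·-2 + 5·-1.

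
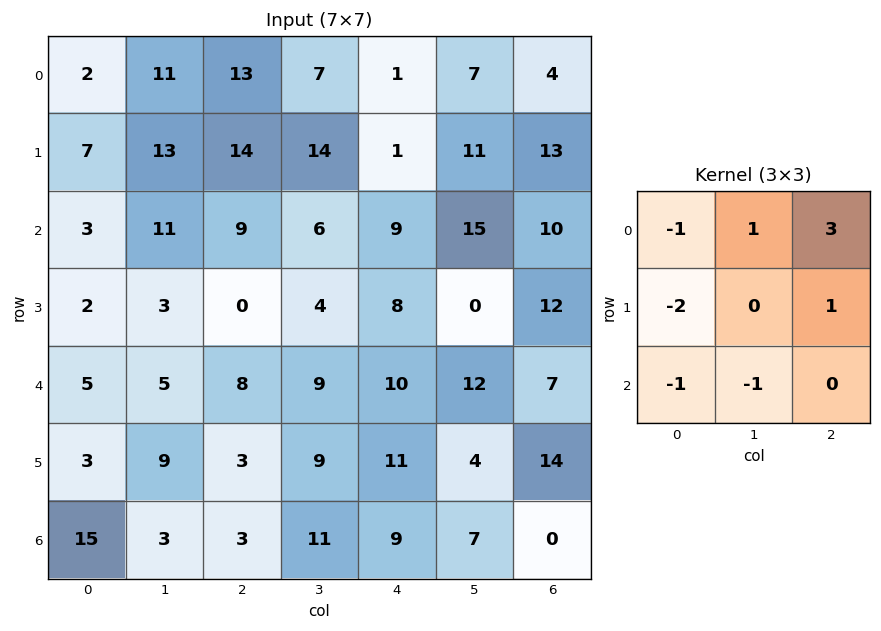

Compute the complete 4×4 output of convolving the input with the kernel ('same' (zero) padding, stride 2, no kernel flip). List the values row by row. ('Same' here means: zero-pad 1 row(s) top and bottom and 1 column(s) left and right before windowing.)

4 -42 -22 -38
55 24 11 -40
13 -4 -22 -30
33 26 -1 -4

Output[0,0]: The receptive field on the zero-padded input at this output position is [0 0 0 / 0 2 11 / 0 7 13]. Elementwise product with the kernel and sum: 0·-1 + 0·1 + 0·3 + 0·-2 + 11·1 + 0·-1 + 7·-1.
Output[0,1]: The receptive field on the zero-padded input at this output position is [0 0 0 / 11 13 7 / 13 14 14]. Elementwise product with the kernel and sum: 0·-1 + 0·1 + 0·3 + 11·-2 + 7·1 + 13·-1 + 14·-1.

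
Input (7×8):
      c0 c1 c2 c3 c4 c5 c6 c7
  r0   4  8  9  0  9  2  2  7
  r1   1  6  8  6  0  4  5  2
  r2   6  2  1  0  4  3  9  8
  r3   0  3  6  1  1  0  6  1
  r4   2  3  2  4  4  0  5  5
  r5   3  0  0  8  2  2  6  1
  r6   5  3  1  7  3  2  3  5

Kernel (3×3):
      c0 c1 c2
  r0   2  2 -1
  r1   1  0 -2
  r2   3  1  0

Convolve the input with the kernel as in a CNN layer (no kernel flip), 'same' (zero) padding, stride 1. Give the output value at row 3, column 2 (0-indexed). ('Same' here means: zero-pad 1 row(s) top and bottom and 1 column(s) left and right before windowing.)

18

The receptive field on the zero-padded input at this output position is [2 1 0 / 3 6 1 / 3 2 4]. Elementwise product with the kernel and sum: 2·2 + 1·2 + 0·-1 + 3·1 + 1·-2 + 3·3 + 2·1.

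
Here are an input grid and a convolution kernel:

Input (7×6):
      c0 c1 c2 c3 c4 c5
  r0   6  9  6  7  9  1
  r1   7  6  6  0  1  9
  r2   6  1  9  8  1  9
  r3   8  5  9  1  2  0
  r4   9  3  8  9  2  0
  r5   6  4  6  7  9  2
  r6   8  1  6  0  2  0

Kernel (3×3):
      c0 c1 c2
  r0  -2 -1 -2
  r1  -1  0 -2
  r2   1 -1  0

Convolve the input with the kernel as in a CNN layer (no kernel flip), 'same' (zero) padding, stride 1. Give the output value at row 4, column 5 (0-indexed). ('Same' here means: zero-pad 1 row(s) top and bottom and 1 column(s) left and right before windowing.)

1

The receptive field on the zero-padded input at this output position is [2 0 0 / 2 0 0 / 9 2 0]. Elementwise product with the kernel and sum: 2·-2 + 0·-1 + 0·-2 + 2·-1 + 0·-2 + 9·1 + 2·-1.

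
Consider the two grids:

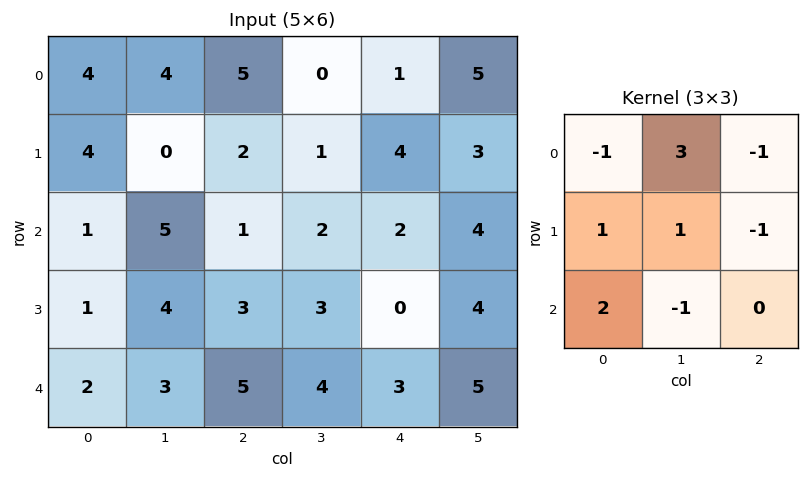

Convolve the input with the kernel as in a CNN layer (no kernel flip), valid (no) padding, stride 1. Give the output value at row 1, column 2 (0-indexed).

The receptive field on the input at this output position is [2 1 4 / 1 2 2 / 3 3 0]. Elementwise product with the kernel and sum: 2·-1 + 1·3 + 4·-1 + 1·1 + 2·1 + 2·-1 + 3·2 + 3·-1.

1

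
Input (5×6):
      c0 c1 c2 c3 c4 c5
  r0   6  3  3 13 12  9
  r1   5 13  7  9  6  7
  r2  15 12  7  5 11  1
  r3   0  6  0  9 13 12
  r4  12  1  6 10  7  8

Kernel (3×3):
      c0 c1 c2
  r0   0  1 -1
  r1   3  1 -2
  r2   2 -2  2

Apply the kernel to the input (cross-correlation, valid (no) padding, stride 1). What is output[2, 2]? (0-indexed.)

-17

The receptive field on the input at this output position is [7 5 11 / 0 9 13 / 6 10 7]. Elementwise product with the kernel and sum: 5·1 + 11·-1 + 0·3 + 9·1 + 13·-2 + 6·2 + 10·-2 + 7·2.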